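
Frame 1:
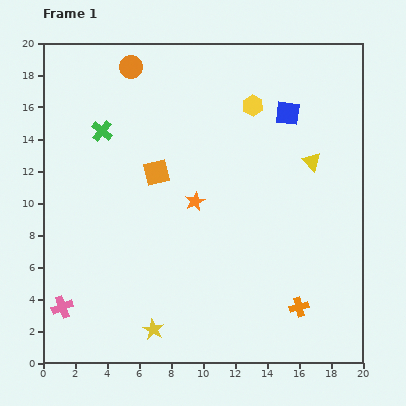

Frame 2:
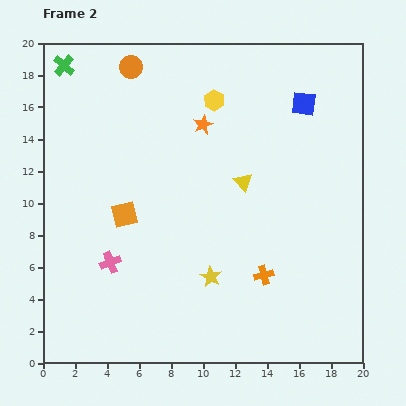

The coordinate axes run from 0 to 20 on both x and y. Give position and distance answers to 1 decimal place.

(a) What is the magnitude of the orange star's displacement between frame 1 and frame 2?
4.8

The orange star moved from (9.5, 10.1) to (10.0, 14.9), a distance of √(0.5² + 4.8²) ≈ 4.8.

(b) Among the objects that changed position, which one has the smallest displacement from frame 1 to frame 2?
the blue square

(moved 1.2)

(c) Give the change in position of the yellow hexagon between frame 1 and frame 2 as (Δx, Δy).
(-2.4, 0.3)

The yellow hexagon was at (13.1, 16.1) in frame 1 and (10.7, 16.4) in frame 2.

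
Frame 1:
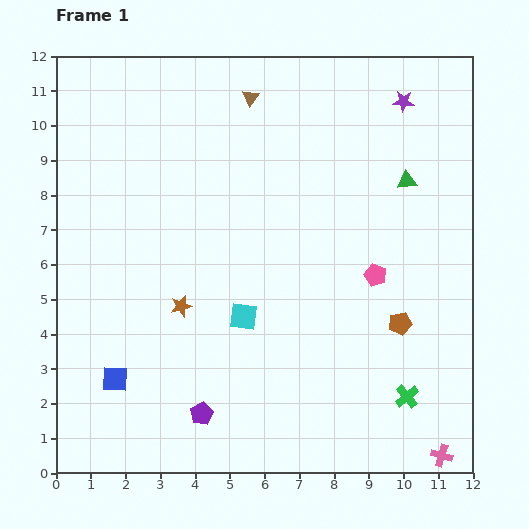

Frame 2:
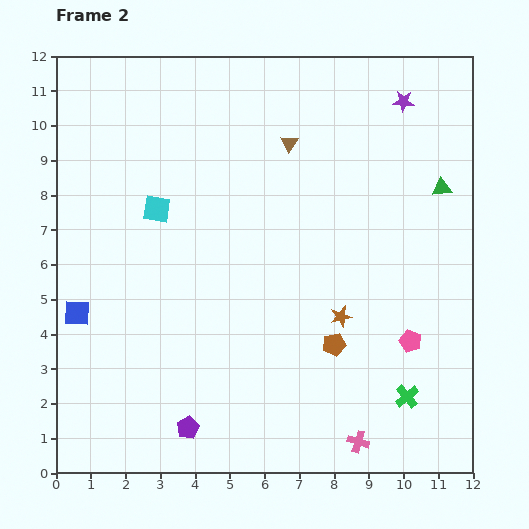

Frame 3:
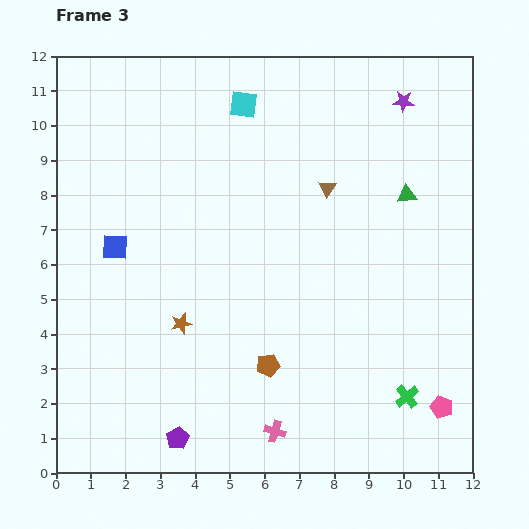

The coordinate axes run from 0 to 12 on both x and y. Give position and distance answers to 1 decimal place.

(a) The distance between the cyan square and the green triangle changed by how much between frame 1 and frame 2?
+2.1

Distance in frame 1: 6.1. Distance in frame 2: 8.2.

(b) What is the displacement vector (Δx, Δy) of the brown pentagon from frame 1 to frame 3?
(-3.8, -1.2)

The brown pentagon was at (9.9, 4.3) in frame 1 and (6.1, 3.1) in frame 3.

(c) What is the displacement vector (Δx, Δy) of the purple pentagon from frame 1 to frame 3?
(-0.7, -0.7)

The purple pentagon was at (4.2, 1.7) in frame 1 and (3.5, 1.0) in frame 3.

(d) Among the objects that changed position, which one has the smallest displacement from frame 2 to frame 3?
the purple pentagon

(moved 0.4)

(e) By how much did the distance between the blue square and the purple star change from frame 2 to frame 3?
-1.9

Distance in frame 2: 11.2. Distance in frame 3: 9.3.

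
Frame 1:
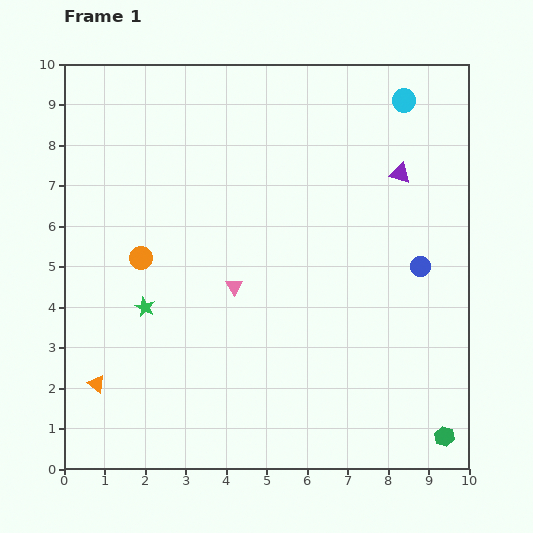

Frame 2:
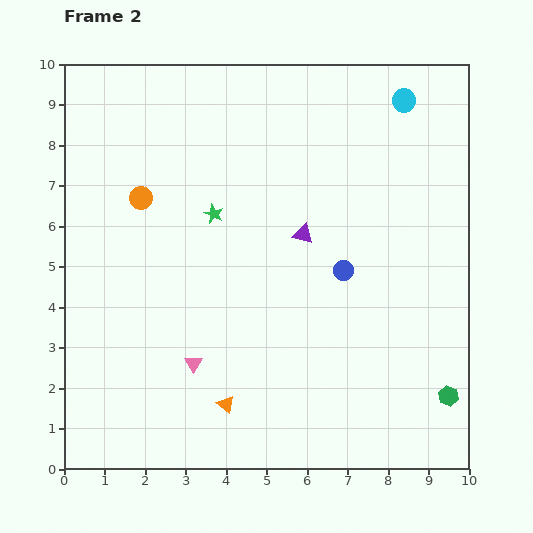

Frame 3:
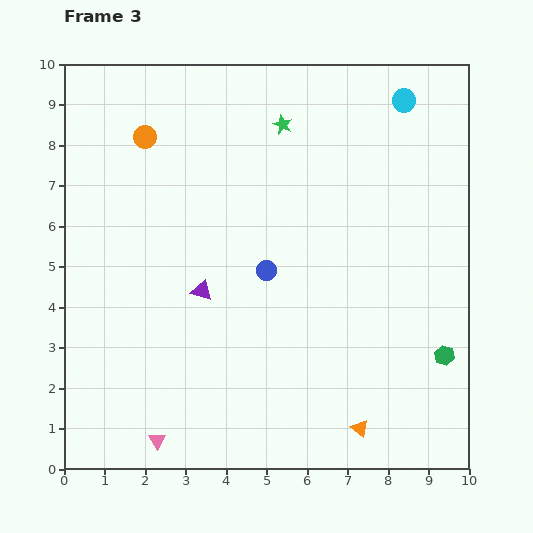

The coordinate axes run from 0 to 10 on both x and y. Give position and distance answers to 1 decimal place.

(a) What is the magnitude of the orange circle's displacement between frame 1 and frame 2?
1.5

The orange circle moved from (1.9, 5.2) to (1.9, 6.7), a distance of √(0.0² + 1.5²) ≈ 1.5.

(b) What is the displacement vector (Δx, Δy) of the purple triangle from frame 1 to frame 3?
(-4.9, -2.9)

The purple triangle was at (8.3, 7.3) in frame 1 and (3.4, 4.4) in frame 3.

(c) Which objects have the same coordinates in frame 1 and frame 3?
the cyan circle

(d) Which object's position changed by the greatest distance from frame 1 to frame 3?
the orange triangle

(moved 6.6; next 5.7)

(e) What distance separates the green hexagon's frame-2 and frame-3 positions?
1.0

The green hexagon moved from (9.5, 1.8) to (9.4, 2.8), a distance of √(0.1² + 1.0²) ≈ 1.0.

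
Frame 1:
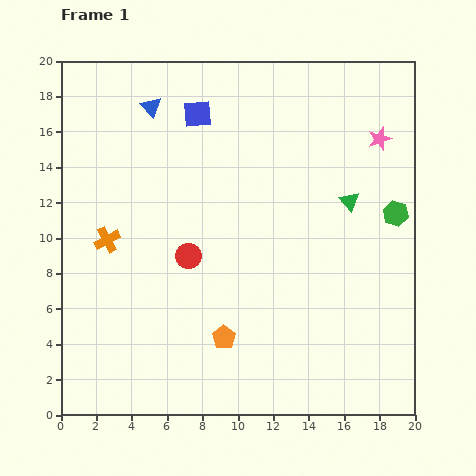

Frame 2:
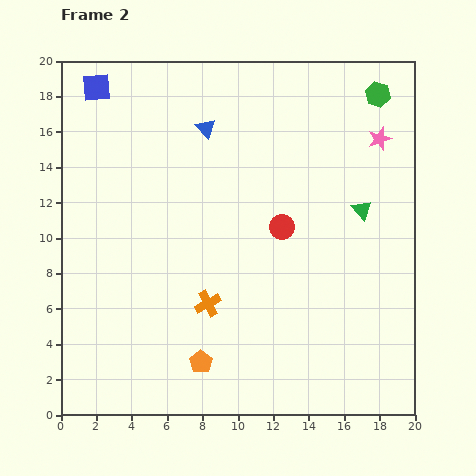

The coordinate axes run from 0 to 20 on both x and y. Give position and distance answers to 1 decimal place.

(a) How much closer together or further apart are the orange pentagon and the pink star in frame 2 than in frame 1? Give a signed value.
+1.9

Distance in frame 1: 14.2. Distance in frame 2: 16.1.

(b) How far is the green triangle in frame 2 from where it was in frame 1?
0.9

The green triangle moved from (16.3, 12.1) to (17.0, 11.6), a distance of √(0.7² + 0.5²) ≈ 0.9.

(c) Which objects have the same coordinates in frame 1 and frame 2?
the pink star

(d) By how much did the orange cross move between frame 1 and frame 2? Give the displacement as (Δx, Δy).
(5.7, -3.6)

The orange cross was at (2.6, 9.9) in frame 1 and (8.3, 6.3) in frame 2.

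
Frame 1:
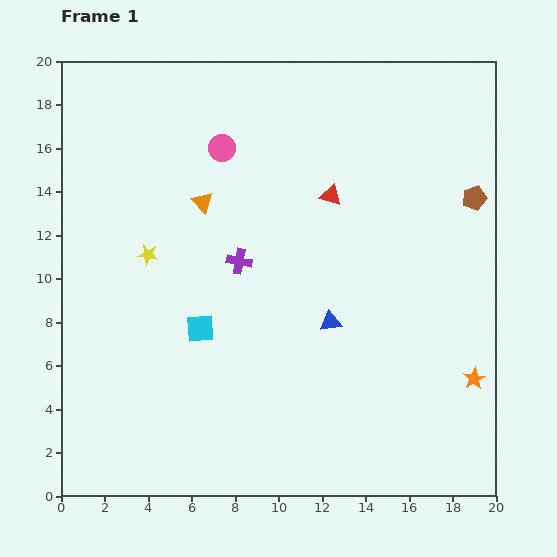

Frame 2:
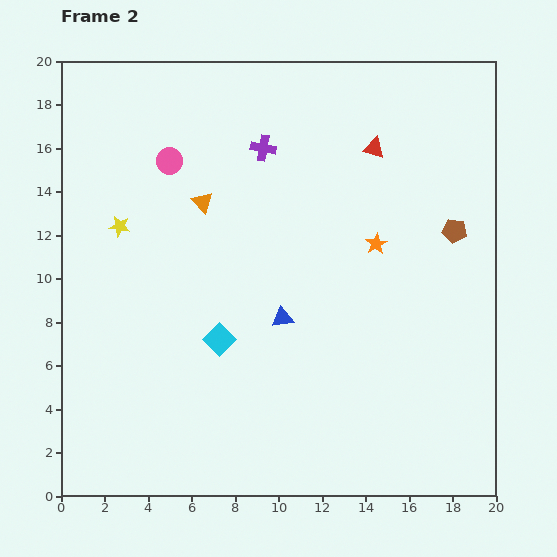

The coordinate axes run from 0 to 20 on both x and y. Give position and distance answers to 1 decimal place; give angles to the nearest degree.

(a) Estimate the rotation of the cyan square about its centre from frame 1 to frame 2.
40° counter-clockwise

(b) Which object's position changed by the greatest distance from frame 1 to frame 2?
the orange star

(moved 7.7; next 5.3)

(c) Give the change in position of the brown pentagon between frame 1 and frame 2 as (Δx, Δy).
(-0.9, -1.5)

The brown pentagon was at (19.0, 13.7) in frame 1 and (18.1, 12.2) in frame 2.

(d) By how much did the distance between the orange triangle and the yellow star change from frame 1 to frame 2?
+0.5

Distance in frame 1: 3.5. Distance in frame 2: 4.0.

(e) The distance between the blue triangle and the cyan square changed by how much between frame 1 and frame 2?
-2.9

Distance in frame 1: 6.0. Distance in frame 2: 3.1.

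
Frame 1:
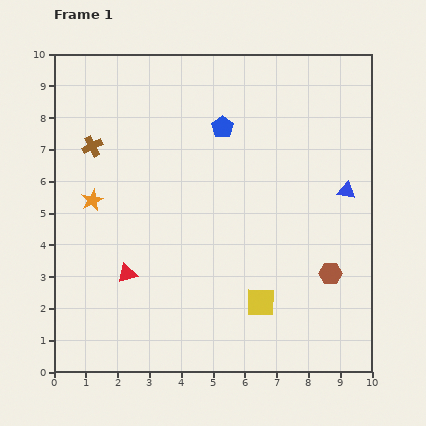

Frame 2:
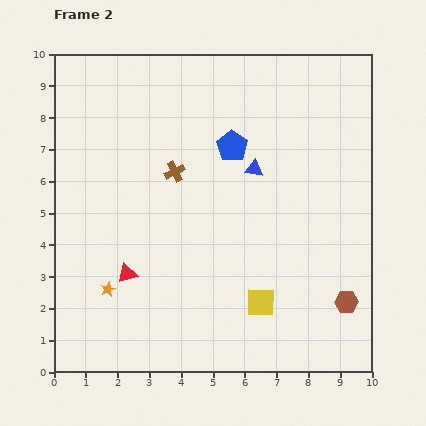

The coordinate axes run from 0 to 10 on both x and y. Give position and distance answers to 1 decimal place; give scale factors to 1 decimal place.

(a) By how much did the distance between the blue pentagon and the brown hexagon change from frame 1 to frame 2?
+0.4

Distance in frame 1: 5.7. Distance in frame 2: 6.1.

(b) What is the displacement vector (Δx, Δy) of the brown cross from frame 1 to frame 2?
(2.6, -0.8)

The brown cross was at (1.2, 7.1) in frame 1 and (3.8, 6.3) in frame 2.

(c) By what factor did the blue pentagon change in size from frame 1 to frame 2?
1.4×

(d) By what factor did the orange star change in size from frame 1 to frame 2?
0.7×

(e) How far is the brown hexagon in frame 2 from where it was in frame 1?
1.0

The brown hexagon moved from (8.7, 3.1) to (9.2, 2.2), a distance of √(0.5² + 0.9²) ≈ 1.0.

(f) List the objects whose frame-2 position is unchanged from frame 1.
the yellow square, the red triangle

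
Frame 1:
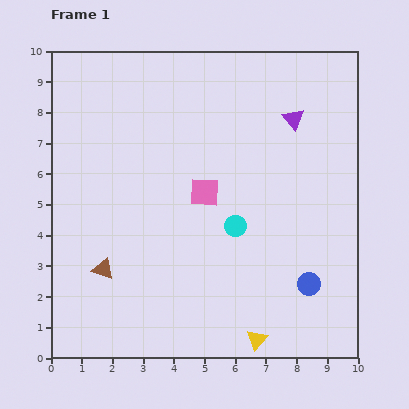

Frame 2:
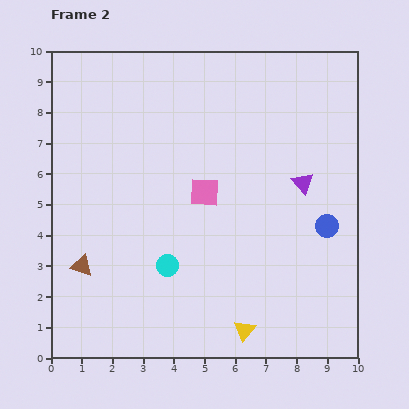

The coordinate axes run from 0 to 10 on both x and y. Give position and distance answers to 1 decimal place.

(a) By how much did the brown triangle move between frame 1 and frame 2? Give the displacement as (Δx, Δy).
(-0.7, 0.1)

The brown triangle was at (1.7, 2.9) in frame 1 and (1.0, 3.0) in frame 2.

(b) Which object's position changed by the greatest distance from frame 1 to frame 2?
the cyan circle

(moved 2.6; next 2.1)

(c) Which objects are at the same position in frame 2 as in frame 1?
the pink square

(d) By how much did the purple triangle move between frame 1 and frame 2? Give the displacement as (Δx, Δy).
(0.3, -2.1)

The purple triangle was at (7.9, 7.8) in frame 1 and (8.2, 5.7) in frame 2.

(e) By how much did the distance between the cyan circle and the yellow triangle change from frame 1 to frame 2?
-0.5

Distance in frame 1: 3.8. Distance in frame 2: 3.3.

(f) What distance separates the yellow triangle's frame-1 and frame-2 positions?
0.5

The yellow triangle moved from (6.7, 0.6) to (6.3, 0.9), a distance of √(0.4² + 0.3²) ≈ 0.5.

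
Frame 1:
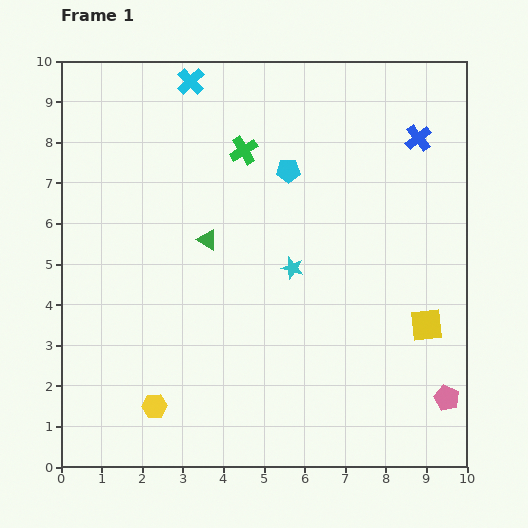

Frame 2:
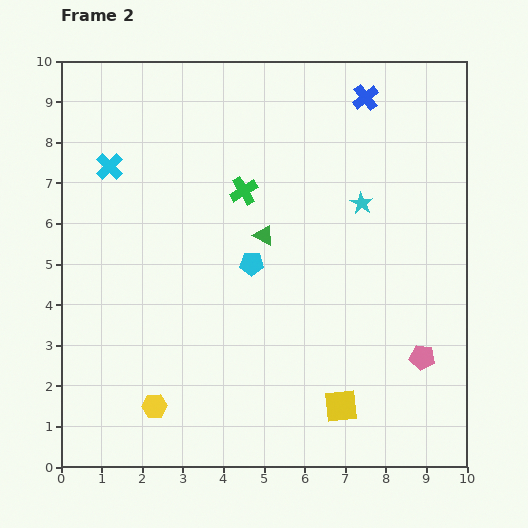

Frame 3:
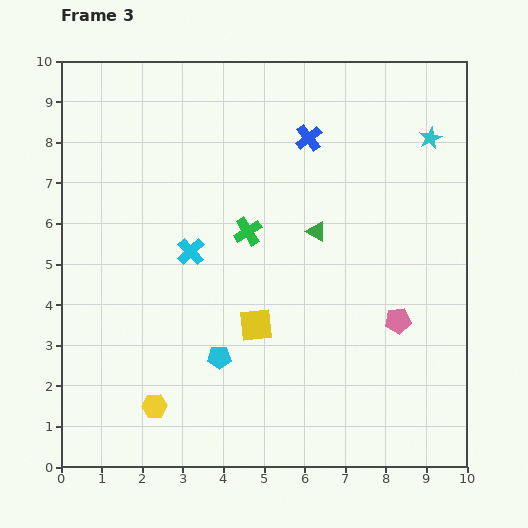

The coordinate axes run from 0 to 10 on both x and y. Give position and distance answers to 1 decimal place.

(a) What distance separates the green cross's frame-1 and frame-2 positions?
1.0

The green cross moved from (4.5, 7.8) to (4.5, 6.8), a distance of √(0.0² + 1.0²) ≈ 1.0.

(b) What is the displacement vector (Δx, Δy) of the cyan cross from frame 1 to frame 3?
(0.0, -4.2)

The cyan cross was at (3.2, 9.5) in frame 1 and (3.2, 5.3) in frame 3.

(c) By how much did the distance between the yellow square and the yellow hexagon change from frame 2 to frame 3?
-1.4

Distance in frame 2: 4.6. Distance in frame 3: 3.2.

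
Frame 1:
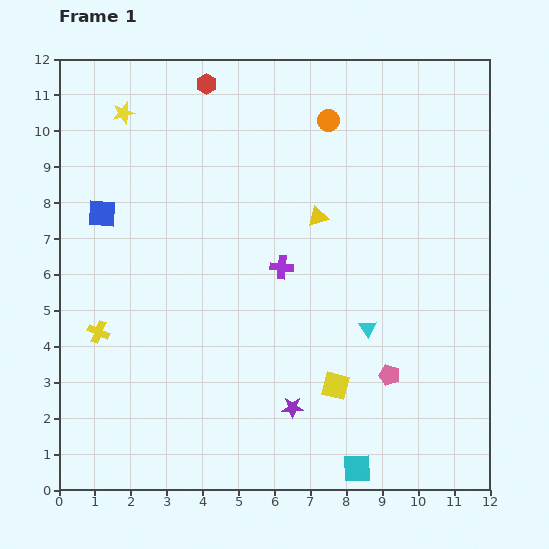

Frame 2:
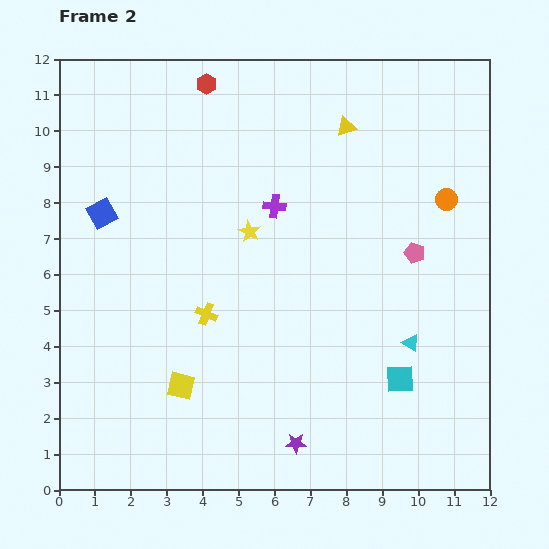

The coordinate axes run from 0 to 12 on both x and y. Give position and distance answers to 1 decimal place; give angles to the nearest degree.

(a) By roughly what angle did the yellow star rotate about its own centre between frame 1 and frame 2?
29° counter-clockwise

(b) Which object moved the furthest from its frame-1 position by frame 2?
the yellow star

(moved 4.8; next 4.3)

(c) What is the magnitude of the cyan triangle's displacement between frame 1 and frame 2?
1.3

The cyan triangle moved from (8.6, 4.5) to (9.8, 4.1), a distance of √(1.2² + 0.4²) ≈ 1.3.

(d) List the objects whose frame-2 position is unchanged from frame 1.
the red hexagon, the blue square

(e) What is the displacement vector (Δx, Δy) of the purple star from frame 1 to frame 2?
(0.1, -1.0)

The purple star was at (6.5, 2.3) in frame 1 and (6.6, 1.3) in frame 2.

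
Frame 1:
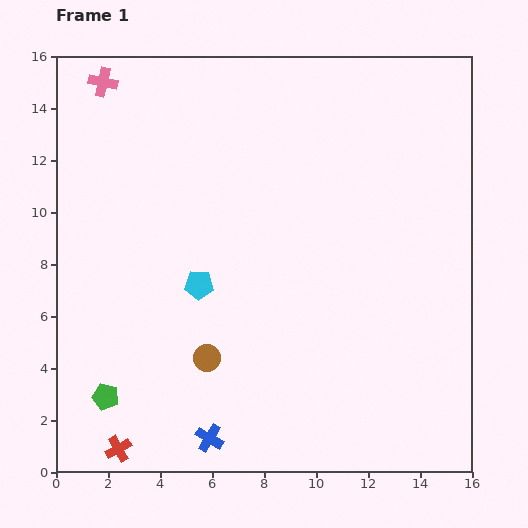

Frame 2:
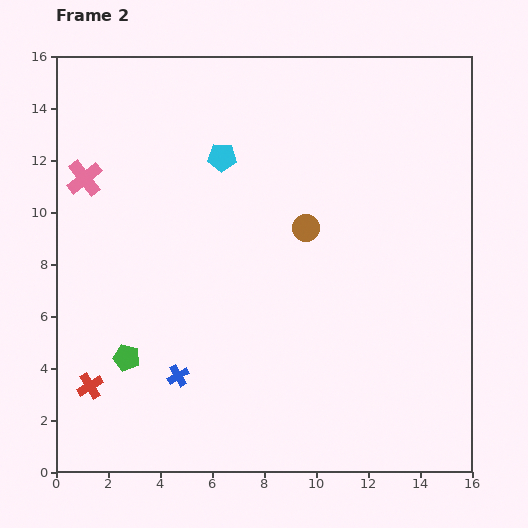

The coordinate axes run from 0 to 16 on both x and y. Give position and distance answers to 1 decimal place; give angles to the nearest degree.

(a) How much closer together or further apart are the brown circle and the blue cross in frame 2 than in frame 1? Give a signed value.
+4.4

Distance in frame 1: 3.1. Distance in frame 2: 7.5.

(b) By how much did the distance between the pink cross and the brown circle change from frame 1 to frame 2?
-2.6

Distance in frame 1: 11.3. Distance in frame 2: 8.7.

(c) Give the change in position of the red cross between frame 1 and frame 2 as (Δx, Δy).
(-1.1, 2.4)

The red cross was at (2.4, 0.9) in frame 1 and (1.3, 3.3) in frame 2.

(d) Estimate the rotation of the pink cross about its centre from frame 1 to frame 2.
39° clockwise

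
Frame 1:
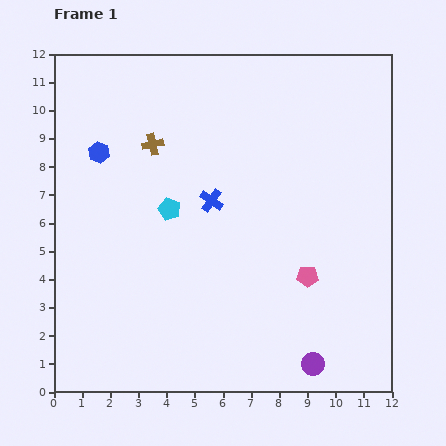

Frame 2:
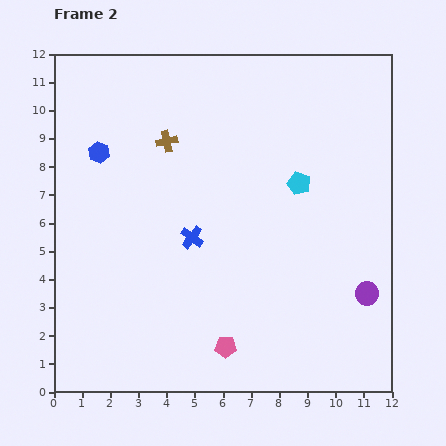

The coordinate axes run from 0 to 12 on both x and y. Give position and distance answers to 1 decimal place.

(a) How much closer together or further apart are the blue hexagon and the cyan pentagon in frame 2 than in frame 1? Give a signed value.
+4.0

Distance in frame 1: 3.2. Distance in frame 2: 7.2.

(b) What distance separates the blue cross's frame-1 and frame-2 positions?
1.5

The blue cross moved from (5.6, 6.8) to (4.9, 5.5), a distance of √(0.7² + 1.3²) ≈ 1.5.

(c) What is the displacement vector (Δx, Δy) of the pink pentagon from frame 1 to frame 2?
(-2.9, -2.5)

The pink pentagon was at (9.0, 4.1) in frame 1 and (6.1, 1.6) in frame 2.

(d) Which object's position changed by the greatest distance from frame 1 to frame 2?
the cyan pentagon

(moved 4.7; next 3.8)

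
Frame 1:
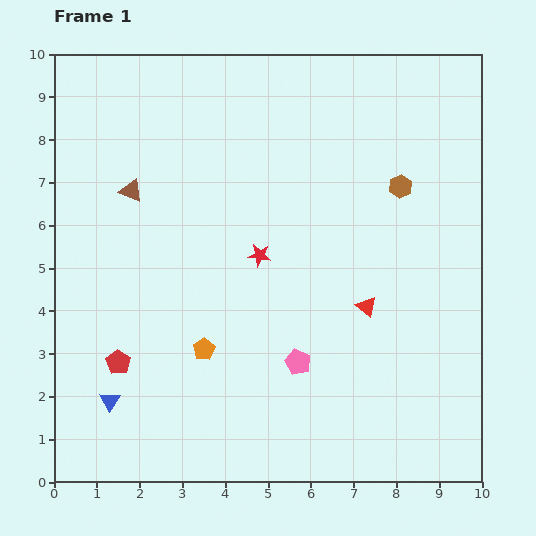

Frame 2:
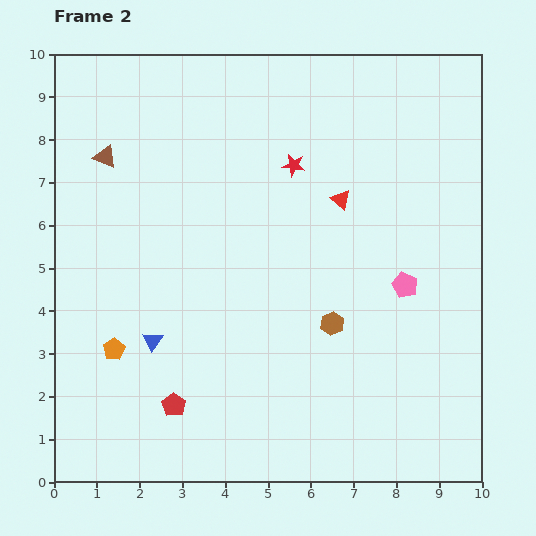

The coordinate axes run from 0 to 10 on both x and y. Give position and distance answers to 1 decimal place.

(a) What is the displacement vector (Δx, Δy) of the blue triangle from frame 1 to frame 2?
(1.0, 1.4)

The blue triangle was at (1.3, 1.9) in frame 1 and (2.3, 3.3) in frame 2.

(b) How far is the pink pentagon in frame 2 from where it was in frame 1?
3.1

The pink pentagon moved from (5.7, 2.8) to (8.2, 4.6), a distance of √(2.5² + 1.8²) ≈ 3.1.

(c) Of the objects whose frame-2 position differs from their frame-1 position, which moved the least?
the brown triangle

(moved 1.0)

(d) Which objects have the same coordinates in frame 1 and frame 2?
none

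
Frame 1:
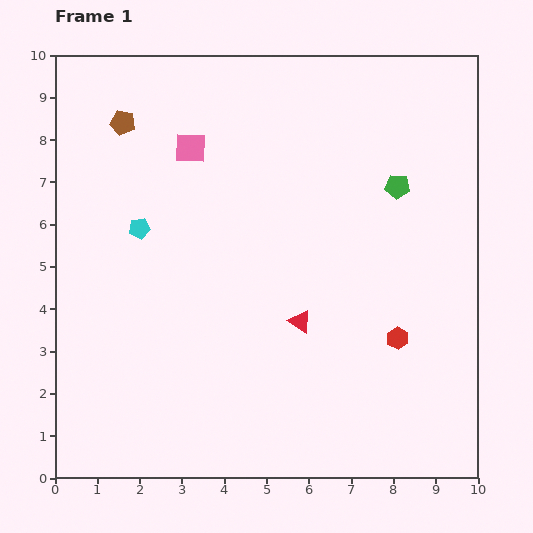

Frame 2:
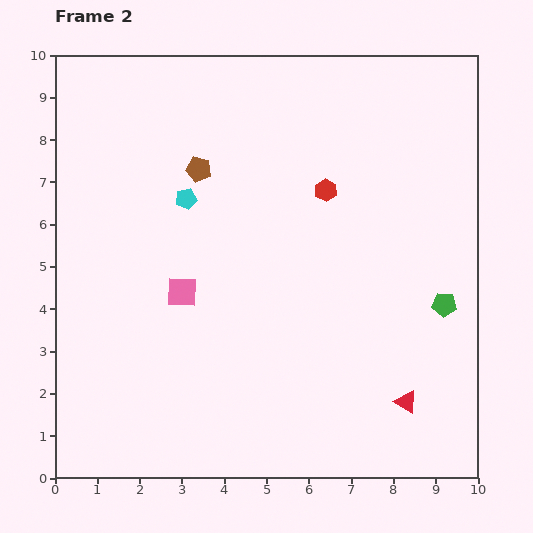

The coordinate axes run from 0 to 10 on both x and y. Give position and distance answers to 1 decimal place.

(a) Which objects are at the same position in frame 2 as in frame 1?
none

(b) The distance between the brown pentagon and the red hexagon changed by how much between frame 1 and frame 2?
-5.3

Distance in frame 1: 8.3. Distance in frame 2: 3.0.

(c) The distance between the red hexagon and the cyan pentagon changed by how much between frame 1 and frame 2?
-3.3

Distance in frame 1: 6.6. Distance in frame 2: 3.3.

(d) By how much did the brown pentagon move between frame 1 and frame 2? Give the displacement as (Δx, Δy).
(1.8, -1.1)

The brown pentagon was at (1.6, 8.4) in frame 1 and (3.4, 7.3) in frame 2.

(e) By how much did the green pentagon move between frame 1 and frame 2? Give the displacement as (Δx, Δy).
(1.1, -2.8)

The green pentagon was at (8.1, 6.9) in frame 1 and (9.2, 4.1) in frame 2.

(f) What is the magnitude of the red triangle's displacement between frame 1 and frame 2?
3.1

The red triangle moved from (5.8, 3.7) to (8.3, 1.8), a distance of √(2.5² + 1.9²) ≈ 3.1.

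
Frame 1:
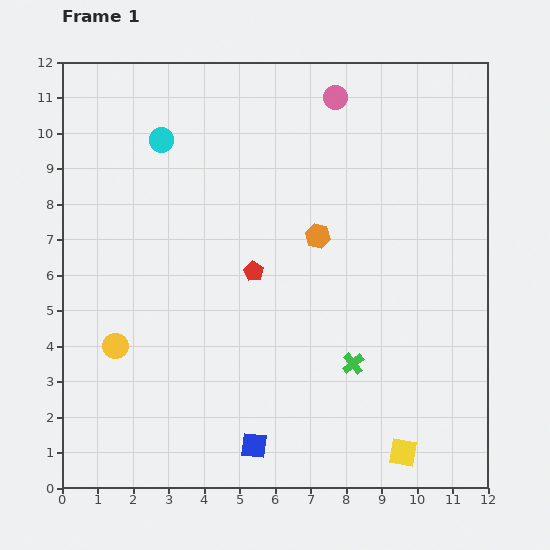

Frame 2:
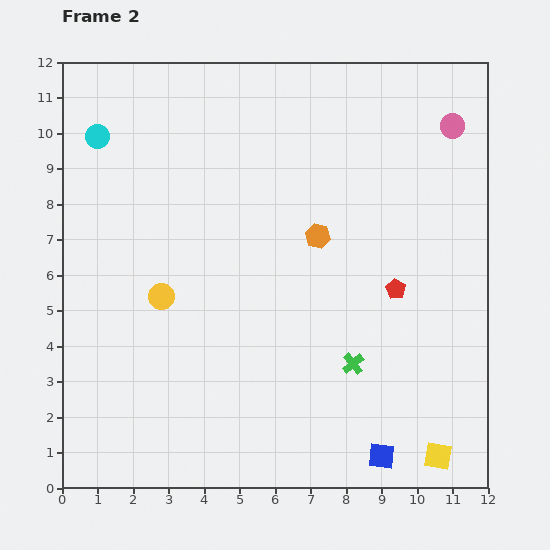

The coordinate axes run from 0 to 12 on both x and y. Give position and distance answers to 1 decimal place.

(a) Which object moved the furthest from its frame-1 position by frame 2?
the red pentagon

(moved 4.0; next 3.6)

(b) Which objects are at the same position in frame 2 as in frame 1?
the orange hexagon, the green cross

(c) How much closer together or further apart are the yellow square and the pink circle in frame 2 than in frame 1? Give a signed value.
-0.9

Distance in frame 1: 10.2. Distance in frame 2: 9.3.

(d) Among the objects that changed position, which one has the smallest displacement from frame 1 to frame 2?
the yellow square

(moved 1.0)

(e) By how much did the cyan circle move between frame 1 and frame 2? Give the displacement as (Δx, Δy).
(-1.8, 0.1)

The cyan circle was at (2.8, 9.8) in frame 1 and (1.0, 9.9) in frame 2.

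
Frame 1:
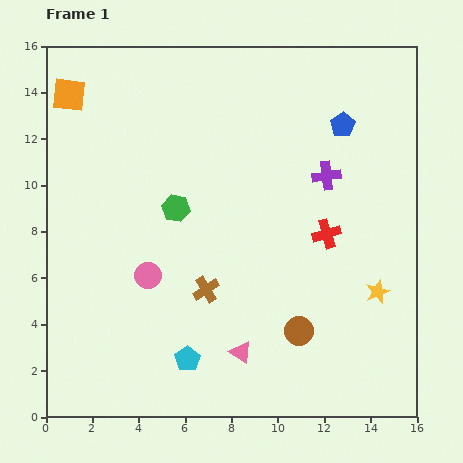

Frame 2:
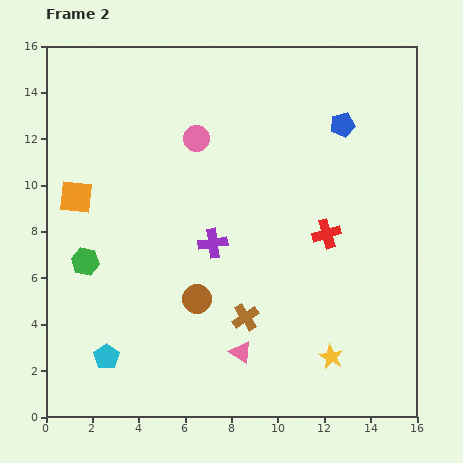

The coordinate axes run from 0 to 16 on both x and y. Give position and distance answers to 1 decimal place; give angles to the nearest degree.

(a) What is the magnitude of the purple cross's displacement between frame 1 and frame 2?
5.7

The purple cross moved from (12.1, 10.4) to (7.2, 7.5), a distance of √(4.9² + 2.9²) ≈ 5.7.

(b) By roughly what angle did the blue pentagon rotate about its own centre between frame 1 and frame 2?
20° clockwise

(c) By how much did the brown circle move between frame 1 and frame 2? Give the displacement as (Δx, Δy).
(-4.4, 1.4)

The brown circle was at (10.9, 3.7) in frame 1 and (6.5, 5.1) in frame 2.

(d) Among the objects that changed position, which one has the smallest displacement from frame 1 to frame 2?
the brown cross

(moved 2.1)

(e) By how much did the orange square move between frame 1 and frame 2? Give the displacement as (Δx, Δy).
(0.3, -4.4)

The orange square was at (1.0, 13.9) in frame 1 and (1.3, 9.5) in frame 2.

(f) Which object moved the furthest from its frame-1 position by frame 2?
the pink circle

(moved 6.3; next 5.7)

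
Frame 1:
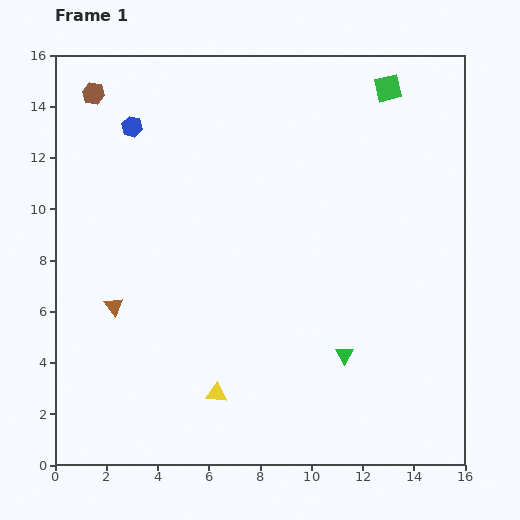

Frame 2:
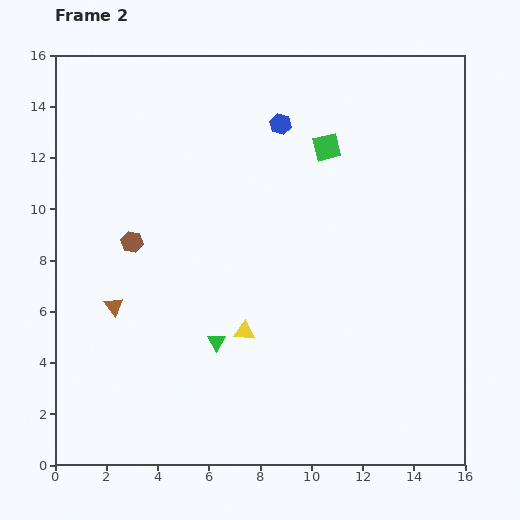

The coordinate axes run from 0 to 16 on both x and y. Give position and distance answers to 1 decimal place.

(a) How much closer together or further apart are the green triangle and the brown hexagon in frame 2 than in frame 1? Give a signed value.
-9.0

Distance in frame 1: 14.1. Distance in frame 2: 5.1.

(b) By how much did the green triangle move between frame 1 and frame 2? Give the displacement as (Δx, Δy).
(-5.0, 0.5)

The green triangle was at (11.3, 4.3) in frame 1 and (6.3, 4.8) in frame 2.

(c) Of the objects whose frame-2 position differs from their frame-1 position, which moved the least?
the yellow triangle

(moved 2.6)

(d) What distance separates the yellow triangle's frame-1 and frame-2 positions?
2.6

The yellow triangle moved from (6.3, 2.8) to (7.4, 5.2), a distance of √(1.1² + 2.4²) ≈ 2.6.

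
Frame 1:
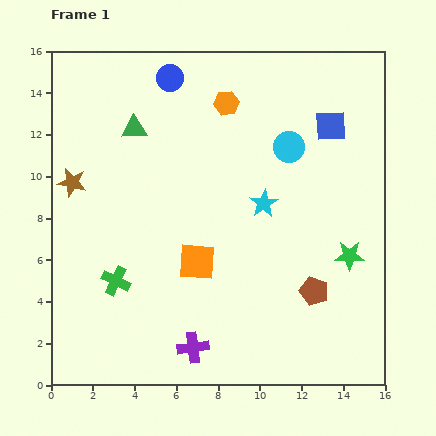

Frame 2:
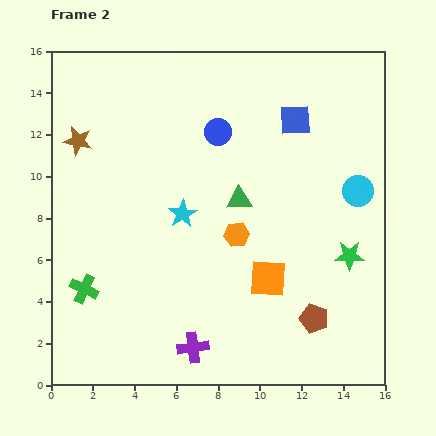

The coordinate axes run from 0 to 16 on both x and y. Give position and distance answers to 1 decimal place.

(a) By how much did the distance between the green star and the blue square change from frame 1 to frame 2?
+0.7

Distance in frame 1: 6.3. Distance in frame 2: 7.0.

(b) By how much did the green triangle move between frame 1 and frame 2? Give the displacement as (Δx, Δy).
(5.0, -3.4)

The green triangle was at (4.0, 12.3) in frame 1 and (9.0, 8.9) in frame 2.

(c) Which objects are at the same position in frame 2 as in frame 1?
the purple cross, the green star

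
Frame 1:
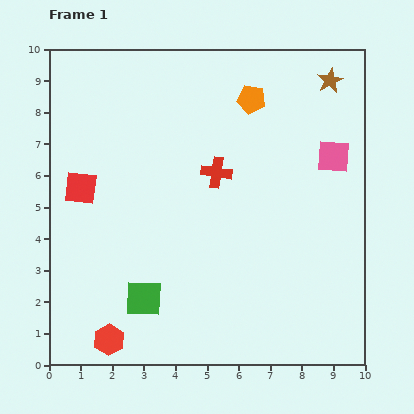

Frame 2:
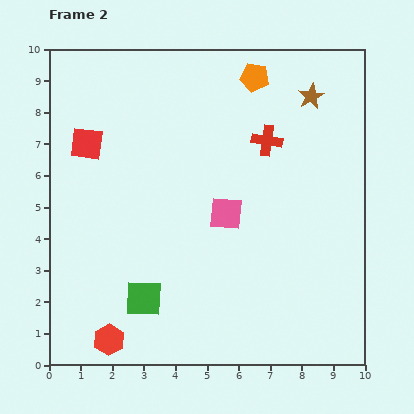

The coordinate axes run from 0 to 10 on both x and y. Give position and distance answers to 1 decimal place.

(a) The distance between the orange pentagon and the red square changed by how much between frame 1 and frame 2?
-0.4

Distance in frame 1: 6.1. Distance in frame 2: 5.7.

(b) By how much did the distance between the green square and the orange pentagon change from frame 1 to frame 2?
+0.6

Distance in frame 1: 7.2. Distance in frame 2: 7.8.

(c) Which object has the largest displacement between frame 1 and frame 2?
the pink square

(moved 3.8; next 1.9)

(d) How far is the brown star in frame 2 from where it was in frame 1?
0.8

The brown star moved from (8.9, 9.0) to (8.3, 8.5), a distance of √(0.6² + 0.5²) ≈ 0.8.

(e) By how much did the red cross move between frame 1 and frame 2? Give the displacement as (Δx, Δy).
(1.6, 1.0)

The red cross was at (5.3, 6.1) in frame 1 and (6.9, 7.1) in frame 2.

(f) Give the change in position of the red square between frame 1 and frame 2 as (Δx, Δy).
(0.2, 1.4)

The red square was at (1.0, 5.6) in frame 1 and (1.2, 7.0) in frame 2.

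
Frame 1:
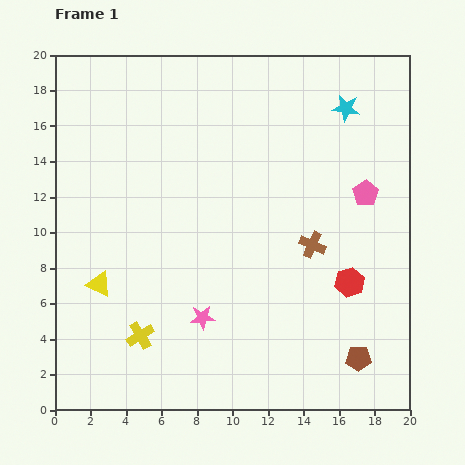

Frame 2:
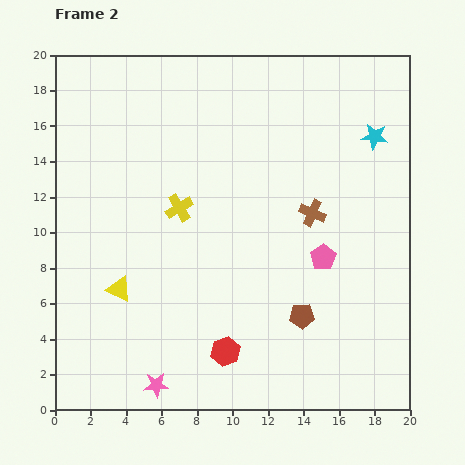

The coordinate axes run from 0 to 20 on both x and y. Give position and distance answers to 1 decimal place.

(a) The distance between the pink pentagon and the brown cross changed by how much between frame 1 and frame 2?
-1.6

Distance in frame 1: 4.2. Distance in frame 2: 2.6.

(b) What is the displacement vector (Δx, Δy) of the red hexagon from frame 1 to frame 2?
(-7.0, -3.9)

The red hexagon was at (16.6, 7.2) in frame 1 and (9.6, 3.3) in frame 2.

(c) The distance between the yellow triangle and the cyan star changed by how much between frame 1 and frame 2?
-0.3

Distance in frame 1: 17.1. Distance in frame 2: 16.8.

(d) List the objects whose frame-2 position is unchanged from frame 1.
none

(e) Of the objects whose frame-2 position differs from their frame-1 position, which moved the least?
the yellow triangle

(moved 1.1)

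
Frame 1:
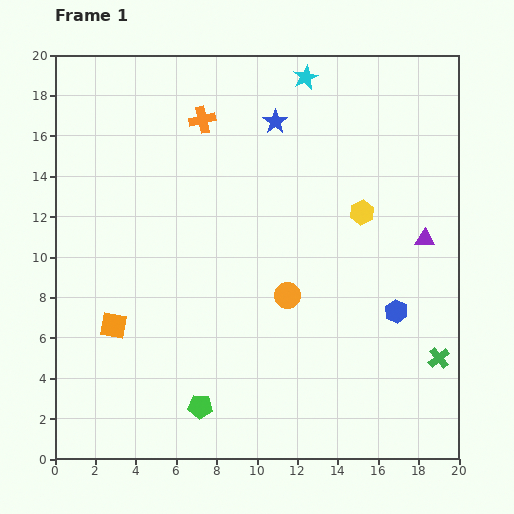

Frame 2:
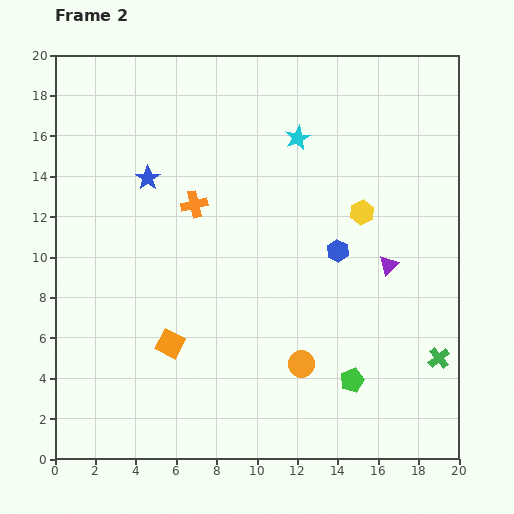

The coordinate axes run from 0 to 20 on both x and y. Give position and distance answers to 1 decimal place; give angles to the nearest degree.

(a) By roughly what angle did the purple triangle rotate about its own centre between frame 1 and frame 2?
47° counter-clockwise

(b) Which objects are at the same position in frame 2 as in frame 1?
the green cross, the yellow hexagon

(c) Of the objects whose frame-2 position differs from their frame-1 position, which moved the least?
the purple triangle

(moved 2.2)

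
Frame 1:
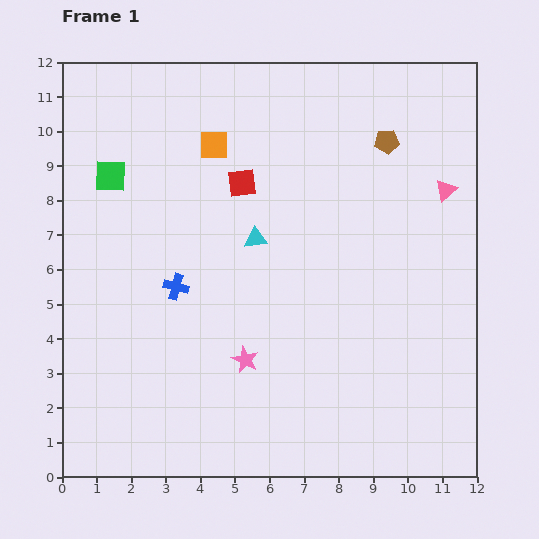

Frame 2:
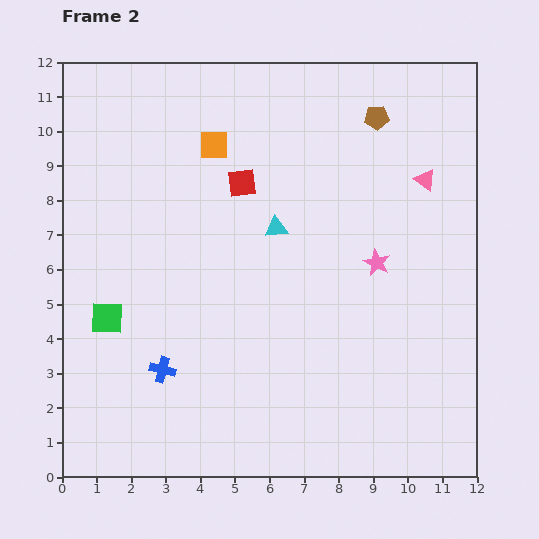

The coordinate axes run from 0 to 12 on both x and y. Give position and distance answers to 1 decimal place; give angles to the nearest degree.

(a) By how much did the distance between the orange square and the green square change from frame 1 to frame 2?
+2.8

Distance in frame 1: 3.1. Distance in frame 2: 5.9.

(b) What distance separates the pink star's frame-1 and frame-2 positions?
4.7

The pink star moved from (5.3, 3.4) to (9.1, 6.2), a distance of √(3.8² + 2.8²) ≈ 4.7.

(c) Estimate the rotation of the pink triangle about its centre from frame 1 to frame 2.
44° counter-clockwise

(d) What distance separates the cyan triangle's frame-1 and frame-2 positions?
0.7

The cyan triangle moved from (5.6, 6.9) to (6.2, 7.2), a distance of √(0.6² + 0.3²) ≈ 0.7.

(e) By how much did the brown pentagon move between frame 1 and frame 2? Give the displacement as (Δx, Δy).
(-0.3, 0.7)

The brown pentagon was at (9.4, 9.7) in frame 1 and (9.1, 10.4) in frame 2.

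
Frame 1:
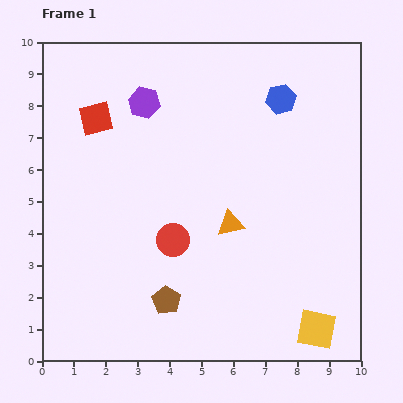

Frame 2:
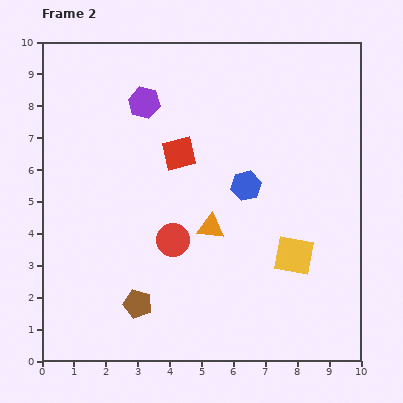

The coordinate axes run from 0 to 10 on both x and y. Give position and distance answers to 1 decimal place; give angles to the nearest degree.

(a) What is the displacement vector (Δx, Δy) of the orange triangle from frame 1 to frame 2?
(-0.6, -0.1)

The orange triangle was at (5.9, 4.3) in frame 1 and (5.3, 4.2) in frame 2.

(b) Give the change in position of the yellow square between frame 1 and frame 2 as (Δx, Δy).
(-0.7, 2.3)

The yellow square was at (8.6, 1.0) in frame 1 and (7.9, 3.3) in frame 2.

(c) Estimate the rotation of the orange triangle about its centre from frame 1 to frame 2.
16° clockwise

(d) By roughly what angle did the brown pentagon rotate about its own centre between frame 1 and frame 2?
16° counter-clockwise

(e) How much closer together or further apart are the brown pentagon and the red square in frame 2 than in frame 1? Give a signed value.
-1.2

Distance in frame 1: 6.1. Distance in frame 2: 4.9.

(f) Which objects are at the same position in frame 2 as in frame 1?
the red circle, the purple hexagon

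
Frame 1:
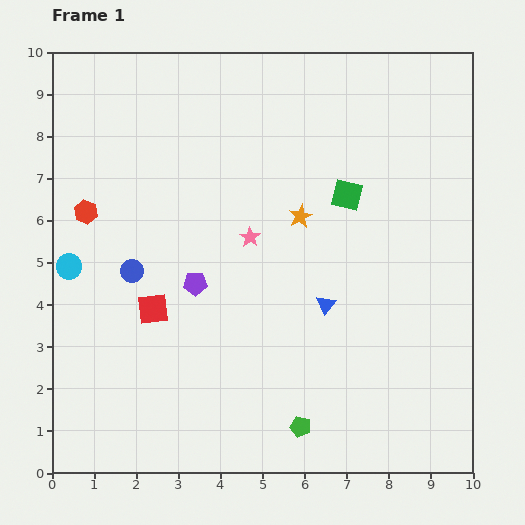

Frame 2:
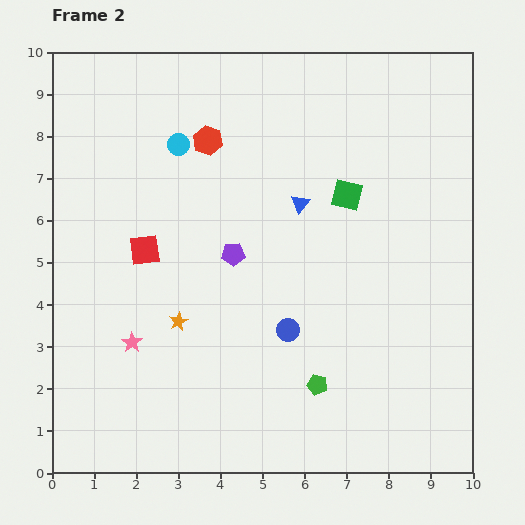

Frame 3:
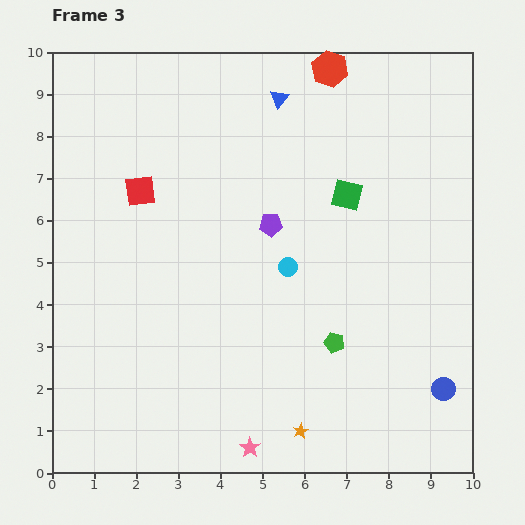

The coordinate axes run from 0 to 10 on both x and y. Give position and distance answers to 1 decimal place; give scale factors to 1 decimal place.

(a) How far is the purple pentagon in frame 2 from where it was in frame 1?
1.1

The purple pentagon moved from (3.4, 4.5) to (4.3, 5.2), a distance of √(0.9² + 0.7²) ≈ 1.1.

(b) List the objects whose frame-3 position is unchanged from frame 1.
the green square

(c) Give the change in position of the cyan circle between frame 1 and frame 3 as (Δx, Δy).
(5.2, 0.0)

The cyan circle was at (0.4, 4.9) in frame 1 and (5.6, 4.9) in frame 3.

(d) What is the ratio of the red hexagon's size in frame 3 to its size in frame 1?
1.5×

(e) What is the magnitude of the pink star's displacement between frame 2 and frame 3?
3.8

The pink star moved from (1.9, 3.1) to (4.7, 0.6), a distance of √(2.8² + 2.5²) ≈ 3.8.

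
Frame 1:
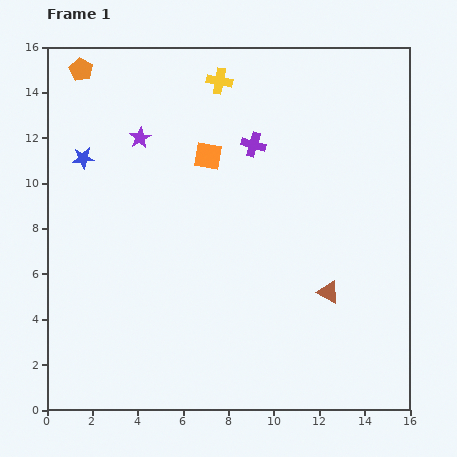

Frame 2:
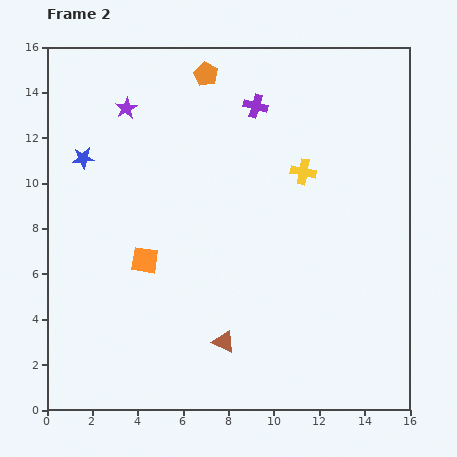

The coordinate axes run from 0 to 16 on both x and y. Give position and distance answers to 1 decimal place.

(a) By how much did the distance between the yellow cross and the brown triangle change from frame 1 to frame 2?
-2.2

Distance in frame 1: 10.5. Distance in frame 2: 8.3.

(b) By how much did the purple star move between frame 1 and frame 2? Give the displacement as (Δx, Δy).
(-0.6, 1.3)

The purple star was at (4.1, 12.0) in frame 1 and (3.5, 13.3) in frame 2.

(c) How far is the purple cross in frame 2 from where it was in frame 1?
1.7

The purple cross moved from (9.1, 11.7) to (9.2, 13.4), a distance of √(0.1² + 1.7²) ≈ 1.7.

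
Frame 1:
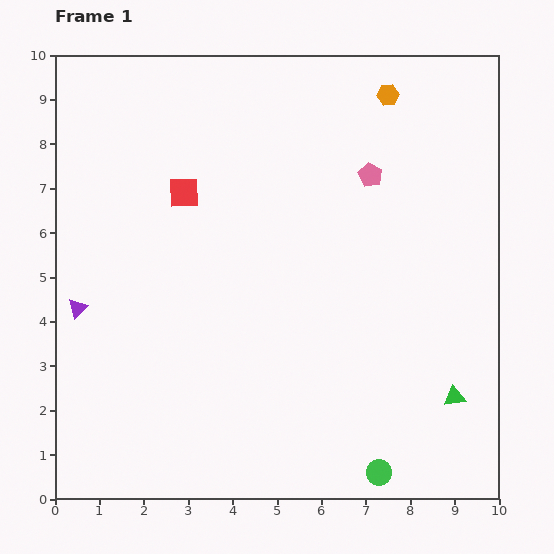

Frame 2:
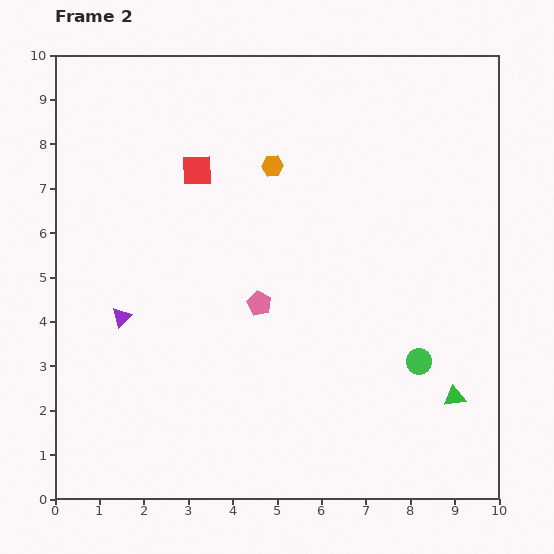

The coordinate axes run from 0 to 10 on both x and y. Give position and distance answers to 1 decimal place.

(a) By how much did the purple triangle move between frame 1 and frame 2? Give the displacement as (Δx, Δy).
(1.0, -0.2)

The purple triangle was at (0.5, 4.3) in frame 1 and (1.5, 4.1) in frame 2.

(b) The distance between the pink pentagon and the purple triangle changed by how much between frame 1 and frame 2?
-4.1

Distance in frame 1: 7.2. Distance in frame 2: 3.1.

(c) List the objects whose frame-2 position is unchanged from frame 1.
the green triangle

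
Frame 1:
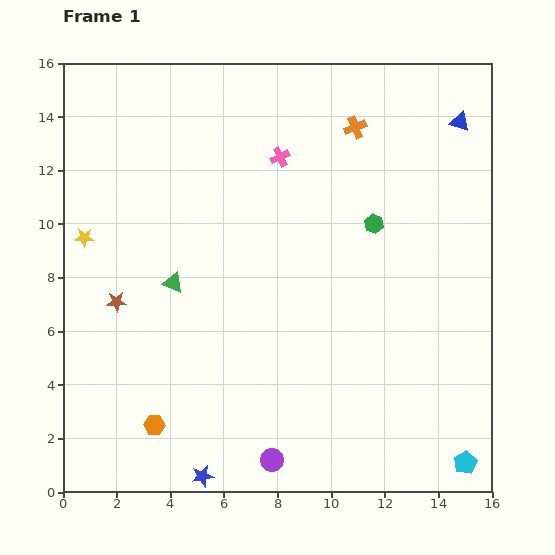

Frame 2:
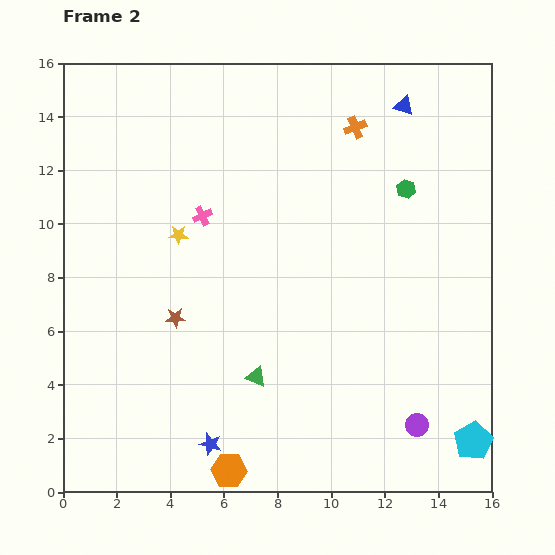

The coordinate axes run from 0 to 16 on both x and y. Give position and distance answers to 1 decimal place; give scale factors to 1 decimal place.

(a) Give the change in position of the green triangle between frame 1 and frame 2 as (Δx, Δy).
(3.1, -3.5)

The green triangle was at (4.1, 7.8) in frame 1 and (7.2, 4.3) in frame 2.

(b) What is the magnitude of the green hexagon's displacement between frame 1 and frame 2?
1.8

The green hexagon moved from (11.6, 10.0) to (12.8, 11.3), a distance of √(1.2² + 1.3²) ≈ 1.8.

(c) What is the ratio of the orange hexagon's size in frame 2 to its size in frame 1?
1.7×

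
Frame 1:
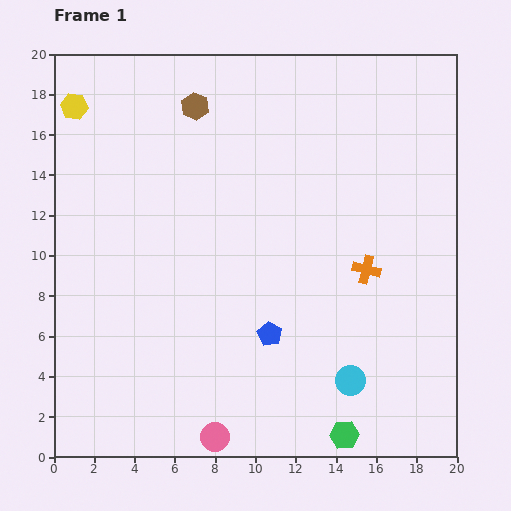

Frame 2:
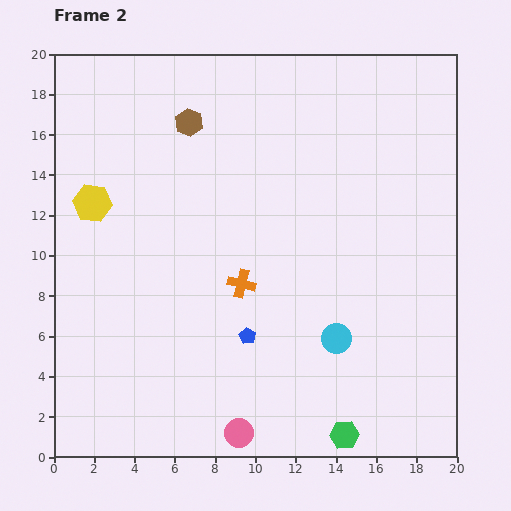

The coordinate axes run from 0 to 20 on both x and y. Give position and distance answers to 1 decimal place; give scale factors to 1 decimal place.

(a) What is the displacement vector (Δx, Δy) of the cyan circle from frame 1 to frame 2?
(-0.7, 2.1)

The cyan circle was at (14.7, 3.8) in frame 1 and (14.0, 5.9) in frame 2.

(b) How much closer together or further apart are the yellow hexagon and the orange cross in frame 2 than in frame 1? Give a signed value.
-8.2

Distance in frame 1: 16.6. Distance in frame 2: 8.4.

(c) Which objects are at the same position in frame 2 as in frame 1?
the green hexagon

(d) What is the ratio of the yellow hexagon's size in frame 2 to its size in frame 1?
1.4×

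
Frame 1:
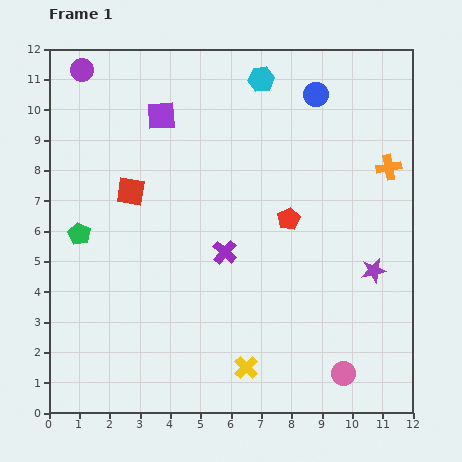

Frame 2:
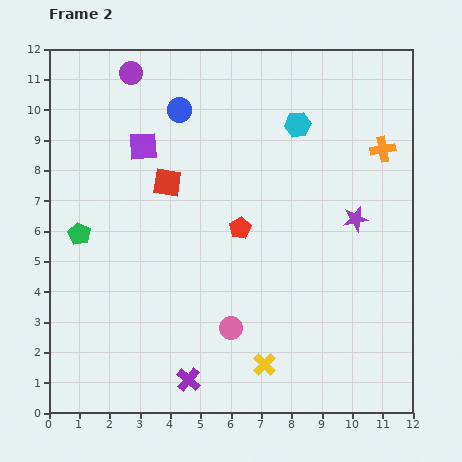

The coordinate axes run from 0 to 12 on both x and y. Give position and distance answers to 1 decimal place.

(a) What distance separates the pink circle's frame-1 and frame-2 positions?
4.0

The pink circle moved from (9.7, 1.3) to (6.0, 2.8), a distance of √(3.7² + 1.5²) ≈ 4.0.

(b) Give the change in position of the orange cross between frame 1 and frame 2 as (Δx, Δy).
(-0.2, 0.6)

The orange cross was at (11.2, 8.1) in frame 1 and (11.0, 8.7) in frame 2.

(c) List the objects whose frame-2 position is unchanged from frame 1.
the green pentagon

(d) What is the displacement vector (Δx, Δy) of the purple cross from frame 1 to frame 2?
(-1.2, -4.2)

The purple cross was at (5.8, 5.3) in frame 1 and (4.6, 1.1) in frame 2.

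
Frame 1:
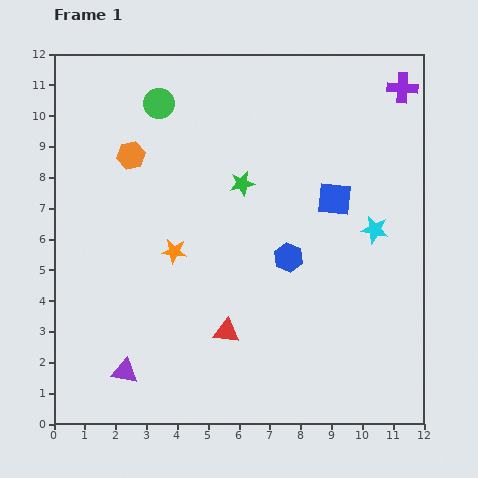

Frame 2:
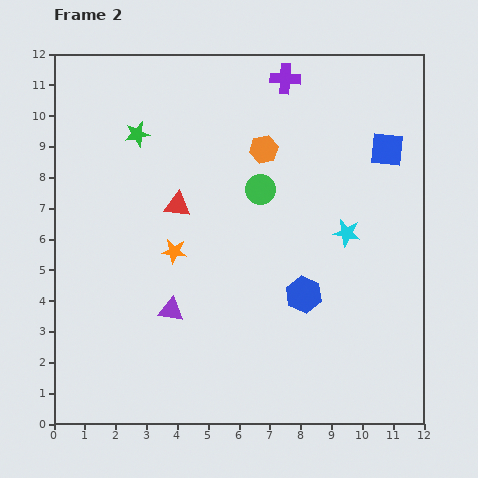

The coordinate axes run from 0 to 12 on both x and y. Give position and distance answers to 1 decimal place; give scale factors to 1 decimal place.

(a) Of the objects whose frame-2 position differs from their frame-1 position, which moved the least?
the cyan star

(moved 0.9)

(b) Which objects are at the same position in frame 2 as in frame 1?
the orange star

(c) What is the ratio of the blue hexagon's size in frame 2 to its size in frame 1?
1.3×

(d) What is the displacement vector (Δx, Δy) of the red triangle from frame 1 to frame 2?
(-1.6, 4.1)

The red triangle was at (5.6, 3.0) in frame 1 and (4.0, 7.1) in frame 2.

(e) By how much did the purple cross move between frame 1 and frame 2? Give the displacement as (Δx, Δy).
(-3.8, 0.3)

The purple cross was at (11.3, 10.9) in frame 1 and (7.5, 11.2) in frame 2.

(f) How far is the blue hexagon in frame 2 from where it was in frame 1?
1.3

The blue hexagon moved from (7.6, 5.4) to (8.1, 4.2), a distance of √(0.5² + 1.2²) ≈ 1.3.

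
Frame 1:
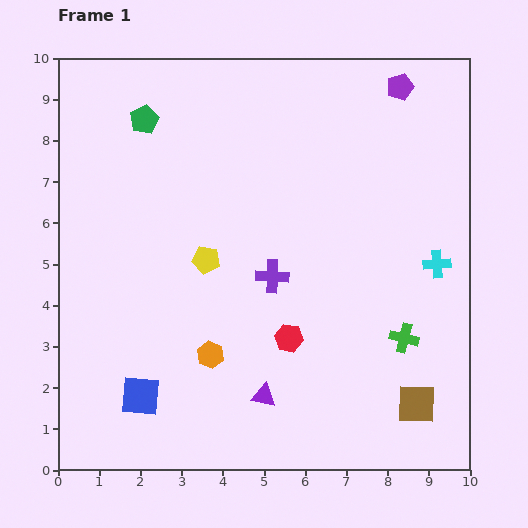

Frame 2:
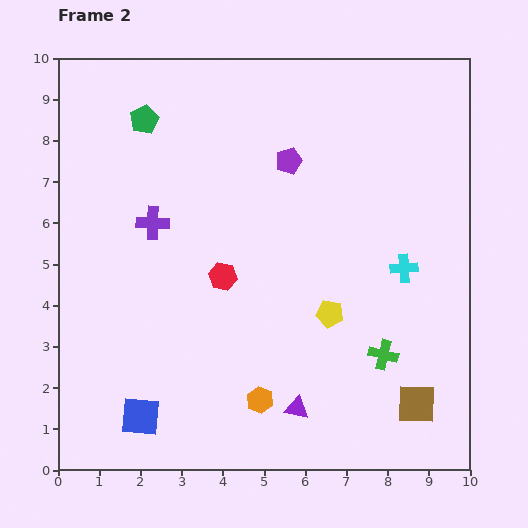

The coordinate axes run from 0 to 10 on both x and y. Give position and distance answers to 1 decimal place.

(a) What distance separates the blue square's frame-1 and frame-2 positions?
0.5

The blue square moved from (2.0, 1.8) to (2.0, 1.3), a distance of √(0.0² + 0.5²) ≈ 0.5.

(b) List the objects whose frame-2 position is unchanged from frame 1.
the brown square, the green pentagon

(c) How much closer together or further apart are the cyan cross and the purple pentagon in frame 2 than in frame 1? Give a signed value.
-0.6

Distance in frame 1: 4.4. Distance in frame 2: 3.8.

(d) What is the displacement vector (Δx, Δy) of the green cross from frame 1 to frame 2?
(-0.5, -0.4)

The green cross was at (8.4, 3.2) in frame 1 and (7.9, 2.8) in frame 2.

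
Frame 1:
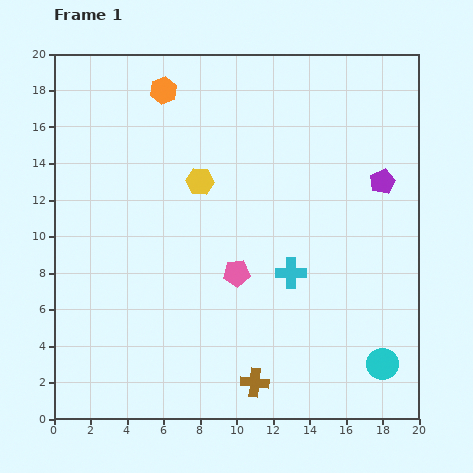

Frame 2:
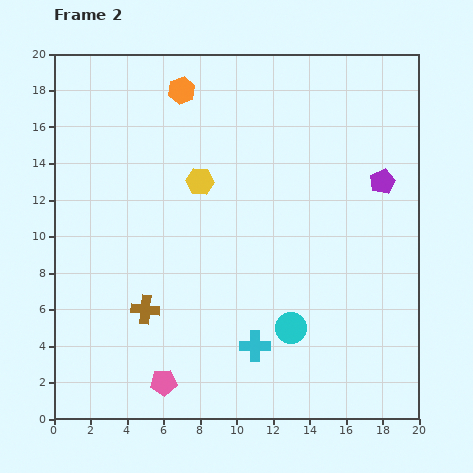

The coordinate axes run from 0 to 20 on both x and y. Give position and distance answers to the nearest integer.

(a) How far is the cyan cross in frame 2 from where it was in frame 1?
4

The cyan cross moved from (13, 8) to (11, 4), a distance of √(2² + 4²) ≈ 4.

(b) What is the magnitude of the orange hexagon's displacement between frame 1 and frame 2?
1

The orange hexagon moved from (6, 18) to (7, 18), a distance of √(1² + 0²) ≈ 1.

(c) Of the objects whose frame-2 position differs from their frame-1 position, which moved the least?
the orange hexagon

(moved 1)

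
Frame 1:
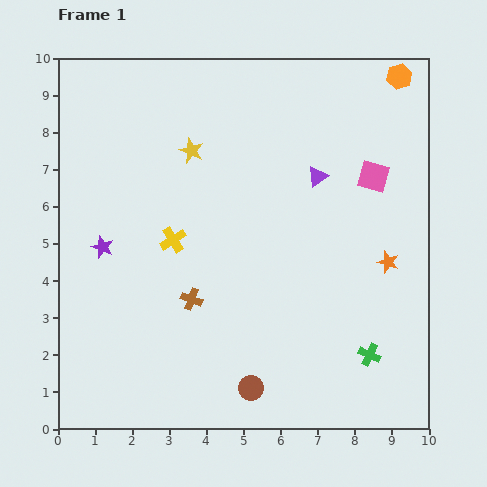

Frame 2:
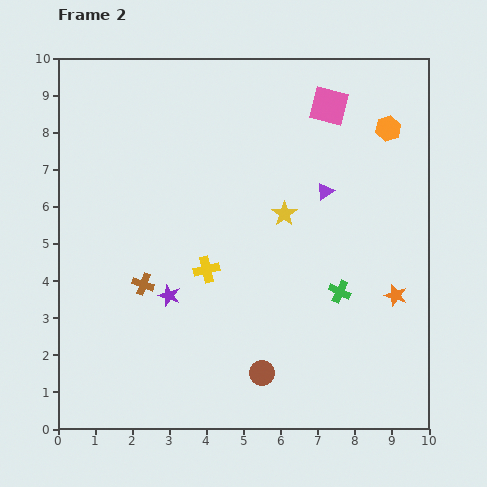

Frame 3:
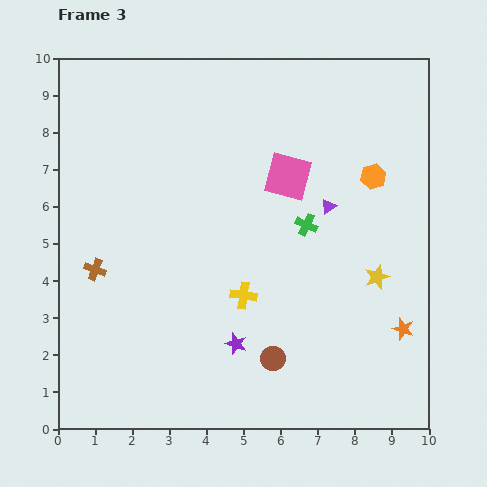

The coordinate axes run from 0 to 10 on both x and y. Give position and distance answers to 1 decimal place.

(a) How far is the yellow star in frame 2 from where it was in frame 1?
3.0

The yellow star moved from (3.6, 7.5) to (6.1, 5.8), a distance of √(2.5² + 1.7²) ≈ 3.0.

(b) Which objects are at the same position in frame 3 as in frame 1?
none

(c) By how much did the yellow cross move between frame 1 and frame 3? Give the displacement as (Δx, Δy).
(1.9, -1.5)

The yellow cross was at (3.1, 5.1) in frame 1 and (5.0, 3.6) in frame 3.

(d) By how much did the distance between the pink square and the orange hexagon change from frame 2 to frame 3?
+0.6

Distance in frame 2: 1.7. Distance in frame 3: 2.3.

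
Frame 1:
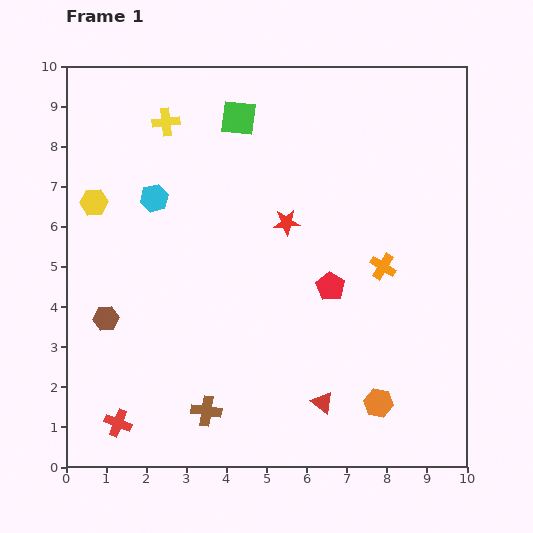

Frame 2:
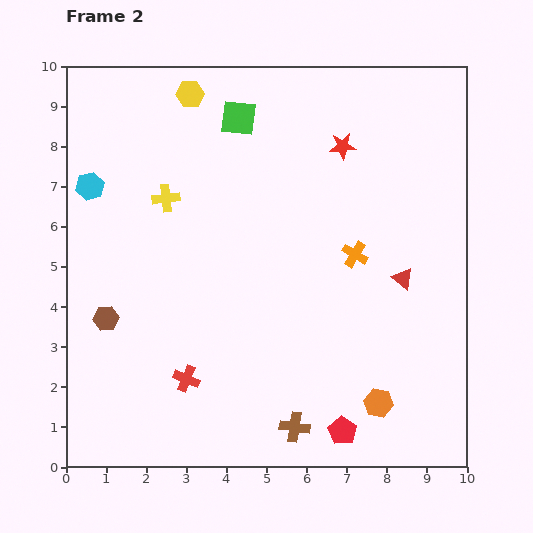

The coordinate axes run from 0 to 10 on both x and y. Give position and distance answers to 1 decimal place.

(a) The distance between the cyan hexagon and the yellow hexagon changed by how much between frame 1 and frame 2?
+1.9

Distance in frame 1: 1.5. Distance in frame 2: 3.4.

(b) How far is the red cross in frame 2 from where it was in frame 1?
2.0

The red cross moved from (1.3, 1.1) to (3.0, 2.2), a distance of √(1.7² + 1.1²) ≈ 2.0.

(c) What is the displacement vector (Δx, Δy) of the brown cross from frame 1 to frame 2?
(2.2, -0.4)

The brown cross was at (3.5, 1.4) in frame 1 and (5.7, 1.0) in frame 2.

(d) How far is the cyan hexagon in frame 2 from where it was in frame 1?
1.6

The cyan hexagon moved from (2.2, 6.7) to (0.6, 7.0), a distance of √(1.6² + 0.3²) ≈ 1.6.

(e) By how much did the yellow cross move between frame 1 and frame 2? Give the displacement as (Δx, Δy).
(0.0, -1.9)

The yellow cross was at (2.5, 8.6) in frame 1 and (2.5, 6.7) in frame 2.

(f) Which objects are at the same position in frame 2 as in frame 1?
the orange hexagon, the brown hexagon, the green square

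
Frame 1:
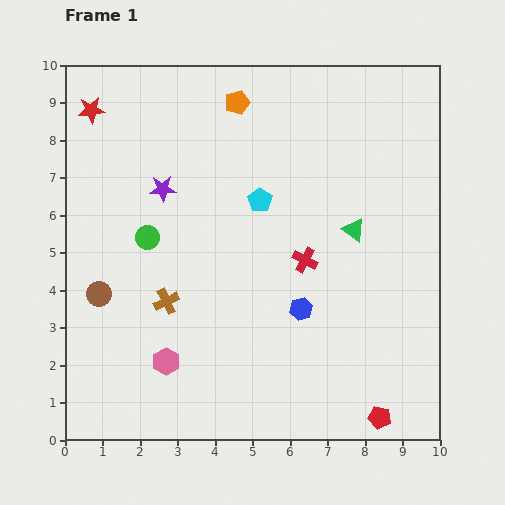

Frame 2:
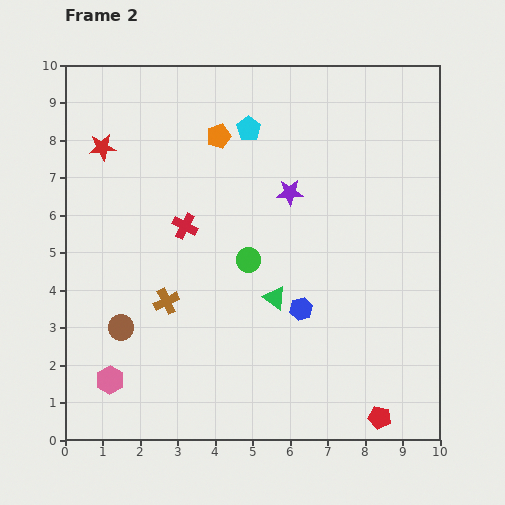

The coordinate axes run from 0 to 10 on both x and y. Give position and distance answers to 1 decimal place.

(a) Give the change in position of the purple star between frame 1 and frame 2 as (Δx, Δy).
(3.4, -0.1)

The purple star was at (2.6, 6.7) in frame 1 and (6.0, 6.6) in frame 2.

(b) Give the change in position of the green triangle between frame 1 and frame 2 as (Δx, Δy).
(-2.1, -1.8)

The green triangle was at (7.7, 5.6) in frame 1 and (5.6, 3.8) in frame 2.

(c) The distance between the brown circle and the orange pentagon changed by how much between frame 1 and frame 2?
-0.6

Distance in frame 1: 6.3. Distance in frame 2: 5.7.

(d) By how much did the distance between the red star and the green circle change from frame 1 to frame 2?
+1.2

Distance in frame 1: 3.7. Distance in frame 2: 4.9.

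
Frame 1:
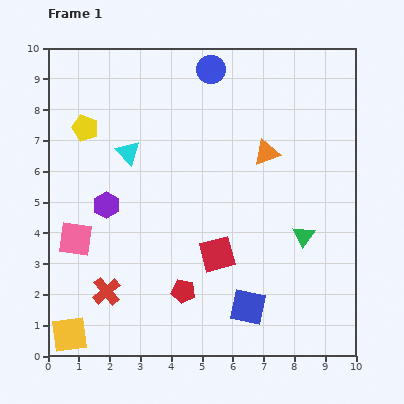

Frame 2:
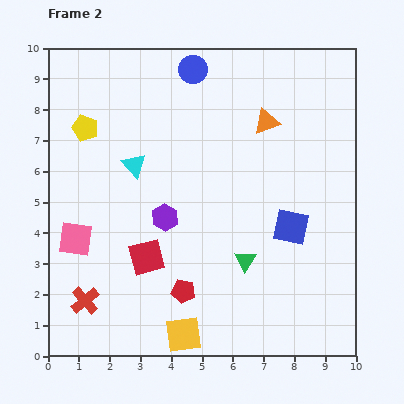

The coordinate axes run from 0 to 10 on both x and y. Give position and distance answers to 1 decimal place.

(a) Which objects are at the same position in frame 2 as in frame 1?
the red pentagon, the yellow pentagon, the pink square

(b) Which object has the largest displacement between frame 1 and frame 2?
the yellow square

(moved 3.7; next 3.0)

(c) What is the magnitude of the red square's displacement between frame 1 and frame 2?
2.3

The red square moved from (5.5, 3.3) to (3.2, 3.2), a distance of √(2.3² + 0.1²) ≈ 2.3.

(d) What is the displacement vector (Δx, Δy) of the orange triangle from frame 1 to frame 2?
(0.0, 1.0)

The orange triangle was at (7.1, 6.6) in frame 1 and (7.1, 7.6) in frame 2.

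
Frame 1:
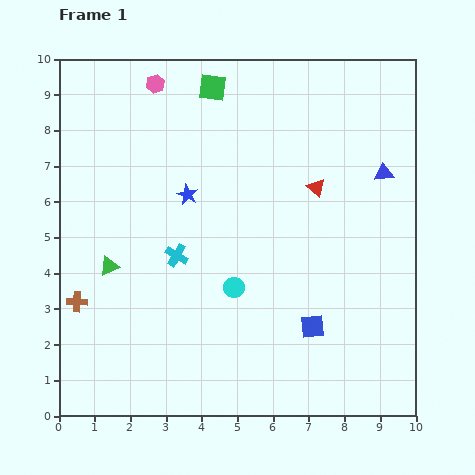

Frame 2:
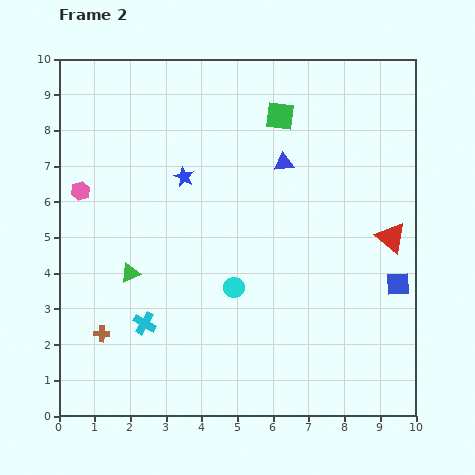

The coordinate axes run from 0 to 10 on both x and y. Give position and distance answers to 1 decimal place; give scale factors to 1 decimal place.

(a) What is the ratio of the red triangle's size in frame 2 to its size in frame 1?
1.6×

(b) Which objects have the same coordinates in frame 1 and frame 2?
the cyan circle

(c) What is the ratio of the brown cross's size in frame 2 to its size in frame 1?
0.8×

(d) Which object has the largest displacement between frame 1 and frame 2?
the pink hexagon

(moved 3.7; next 2.8)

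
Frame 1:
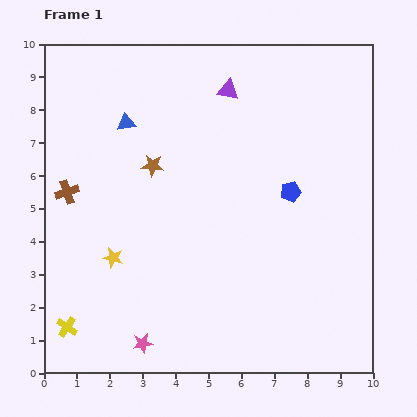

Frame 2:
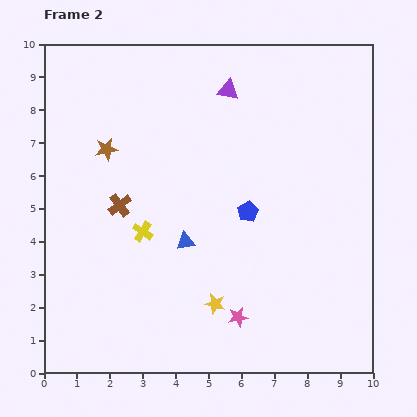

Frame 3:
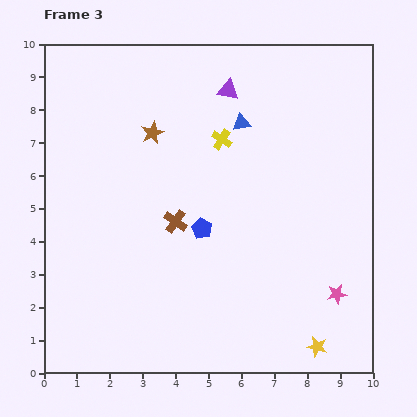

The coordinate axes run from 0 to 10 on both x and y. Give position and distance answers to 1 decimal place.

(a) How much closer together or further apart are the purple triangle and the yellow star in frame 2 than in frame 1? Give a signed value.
+0.3

Distance in frame 1: 6.2. Distance in frame 2: 6.5.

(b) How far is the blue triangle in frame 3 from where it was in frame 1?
3.5

The blue triangle moved from (2.5, 7.6) to (6.0, 7.6), a distance of √(3.5² + 0.0²) ≈ 3.5.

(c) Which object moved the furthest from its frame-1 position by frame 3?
the yellow cross

(moved 7.4; next 6.8)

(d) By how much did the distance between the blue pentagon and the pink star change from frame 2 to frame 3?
+1.4

Distance in frame 2: 3.2. Distance in frame 3: 4.6.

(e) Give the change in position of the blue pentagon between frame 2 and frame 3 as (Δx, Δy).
(-1.4, -0.5)

The blue pentagon was at (6.2, 4.9) in frame 2 and (4.8, 4.4) in frame 3.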